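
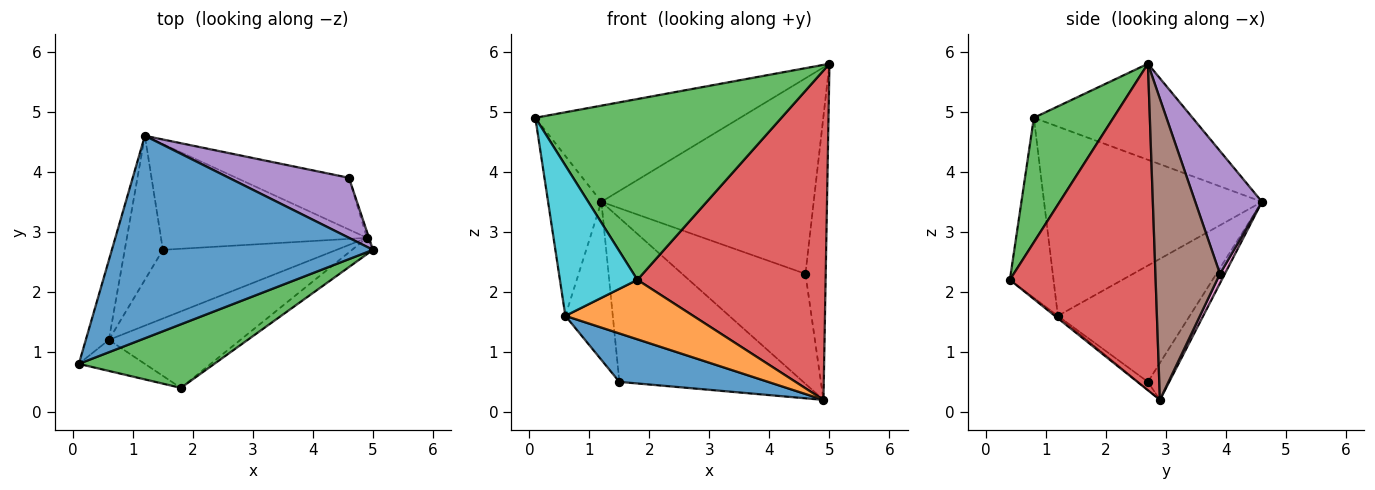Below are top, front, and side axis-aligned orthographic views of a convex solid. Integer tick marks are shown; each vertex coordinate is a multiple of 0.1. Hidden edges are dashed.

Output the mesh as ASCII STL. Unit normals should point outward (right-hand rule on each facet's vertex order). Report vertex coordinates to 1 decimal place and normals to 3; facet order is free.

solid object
 facet normal -0.315 0.407 0.857
  outer loop
   vertex 1.2 4.6 3.5
   vertex 0.1 0.8 4.9
   vertex 5.0 2.7 5.8
  endloop
 endfacet
 facet normal -0.097 0.836 -0.539
  outer loop
   vertex 1.5 2.7 0.5
   vertex 1.2 4.6 3.5
   vertex 4.9 2.9 0.2
  endloop
 endfacet
 facet normal 0.292 -0.902 0.317
  outer loop
   vertex 1.8 0.4 2.2
   vertex 5.0 2.7 5.8
   vertex 0.1 0.8 4.9
  endloop
 endfacet
 facet normal 0.612 -0.790 -0.039
  outer loop
   vertex 1.8 0.4 2.2
   vertex 4.9 2.9 0.2
   vertex 5.0 2.7 5.8
  endloop
 endfacet
 facet normal 0.288 0.916 0.281
  outer loop
   vertex 4.6 3.9 2.3
   vertex 1.2 4.6 3.5
   vertex 5.0 2.7 5.8
  endloop
 endfacet
 facet normal 0.954 0.300 -0.006
  outer loop
   vertex 4.6 3.9 2.3
   vertex 5.0 2.7 5.8
   vertex 4.9 2.9 0.2
  endloop
 endfacet
 facet normal 0.036 0.904 -0.425
  outer loop
   vertex 4.6 3.9 2.3
   vertex 4.9 2.9 0.2
   vertex 1.2 4.6 3.5
  endloop
 endfacet
 facet normal -0.965 0.236 -0.118
  outer loop
   vertex 0.6 1.2 1.6
   vertex 0.1 0.8 4.9
   vertex 1.2 4.6 3.5
  endloop
 endfacet
 facet normal -0.899 0.323 -0.295
  outer loop
   vertex 0.6 1.2 1.6
   vertex 1.2 4.6 3.5
   vertex 1.5 2.7 0.5
  endloop
 endfacet
 facet normal -0.483 -0.857 -0.177
  outer loop
   vertex 0.6 1.2 1.6
   vertex 1.8 0.4 2.2
   vertex 0.1 0.8 4.9
  endloop
 endfacet
 facet normal -0.038 -0.576 -0.817
  outer loop
   vertex 0.6 1.2 1.6
   vertex 1.5 2.7 0.5
   vertex 4.9 2.9 0.2
  endloop
 endfacet
 facet normal -0.014 -0.614 -0.789
  outer loop
   vertex 0.6 1.2 1.6
   vertex 4.9 2.9 0.2
   vertex 1.8 0.4 2.2
  endloop
 endfacet
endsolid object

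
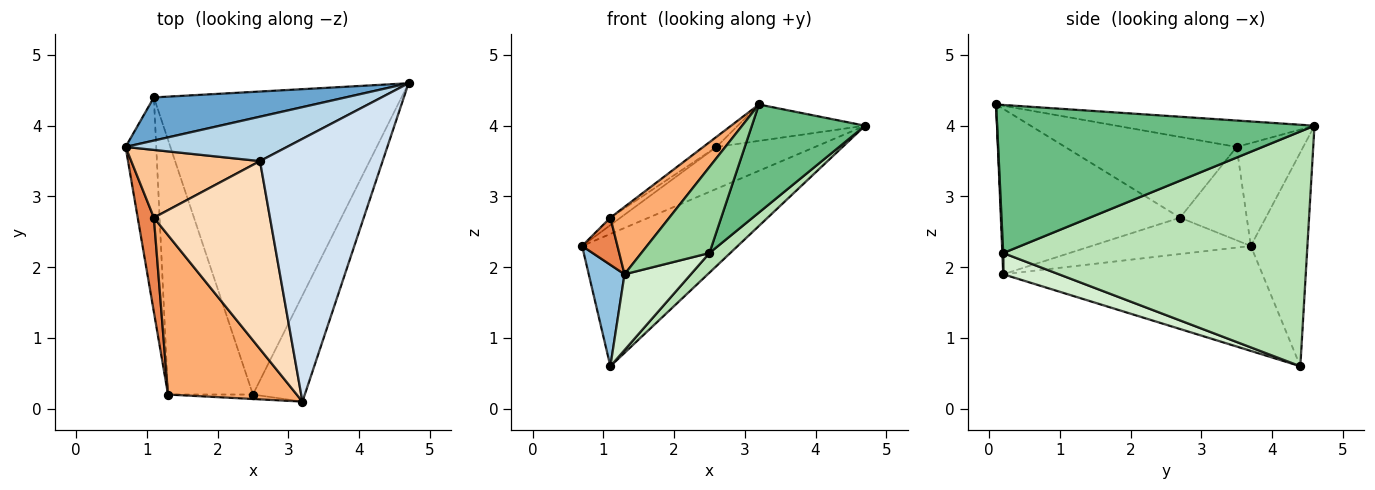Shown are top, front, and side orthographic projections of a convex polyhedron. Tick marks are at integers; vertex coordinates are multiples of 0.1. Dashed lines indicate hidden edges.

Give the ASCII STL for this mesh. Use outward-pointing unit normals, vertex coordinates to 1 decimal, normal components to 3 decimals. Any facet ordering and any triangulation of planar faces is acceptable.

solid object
 facet normal -0.327 0.899 0.293
  outer loop
   vertex 1.1 4.4 0.6
   vertex 0.7 3.7 2.3
   vertex 4.7 4.6 4.0
  endloop
 endfacet
 facet normal -0.952 -0.131 -0.278
  outer loop
   vertex 1.3 0.2 1.9
   vertex 0.7 3.7 2.3
   vertex 1.1 4.4 0.6
  endloop
 endfacet
 facet normal -0.421 0.623 0.660
  outer loop
   vertex 2.6 3.5 3.7
   vertex 4.7 4.6 4.0
   vertex 0.7 3.7 2.3
  endloop
 endfacet
 facet normal -0.209 0.134 0.969
  outer loop
   vertex 2.6 3.5 3.7
   vertex 3.2 0.1 4.3
   vertex 4.7 4.6 4.0
  endloop
 endfacet
 facet normal -0.896 -0.199 0.398
  outer loop
   vertex 1.1 2.7 2.7
   vertex 0.7 3.7 2.3
   vertex 1.3 0.2 1.9
  endloop
 endfacet
 facet normal -0.764 -0.251 0.594
  outer loop
   vertex 1.1 2.7 2.7
   vertex 1.3 0.2 1.9
   vertex 3.2 0.1 4.3
  endloop
 endfacet
 facet normal -0.585 0.089 0.806
  outer loop
   vertex 1.1 2.7 2.7
   vertex 2.6 3.5 3.7
   vertex 0.7 3.7 2.3
  endloop
 endfacet
 facet normal -0.570 0.044 0.820
  outer loop
   vertex 1.1 2.7 2.7
   vertex 3.2 0.1 4.3
   vertex 2.6 3.5 3.7
  endloop
 endfacet
 facet normal 0.894 -0.319 -0.313
  outer loop
   vertex 2.5 0.2 2.2
   vertex 4.7 4.6 4.0
   vertex 3.2 0.1 4.3
  endloop
 endfacet
 facet normal 0.013 -0.999 -0.052
  outer loop
   vertex 2.5 0.2 2.2
   vertex 3.2 0.1 4.3
   vertex 1.3 0.2 1.9
  endloop
 endfacet
 facet normal 0.687 -0.047 -0.725
  outer loop
   vertex 2.5 0.2 2.2
   vertex 1.1 4.4 0.6
   vertex 4.7 4.6 4.0
  endloop
 endfacet
 facet normal 0.233 -0.277 -0.932
  outer loop
   vertex 2.5 0.2 2.2
   vertex 1.3 0.2 1.9
   vertex 1.1 4.4 0.6
  endloop
 endfacet
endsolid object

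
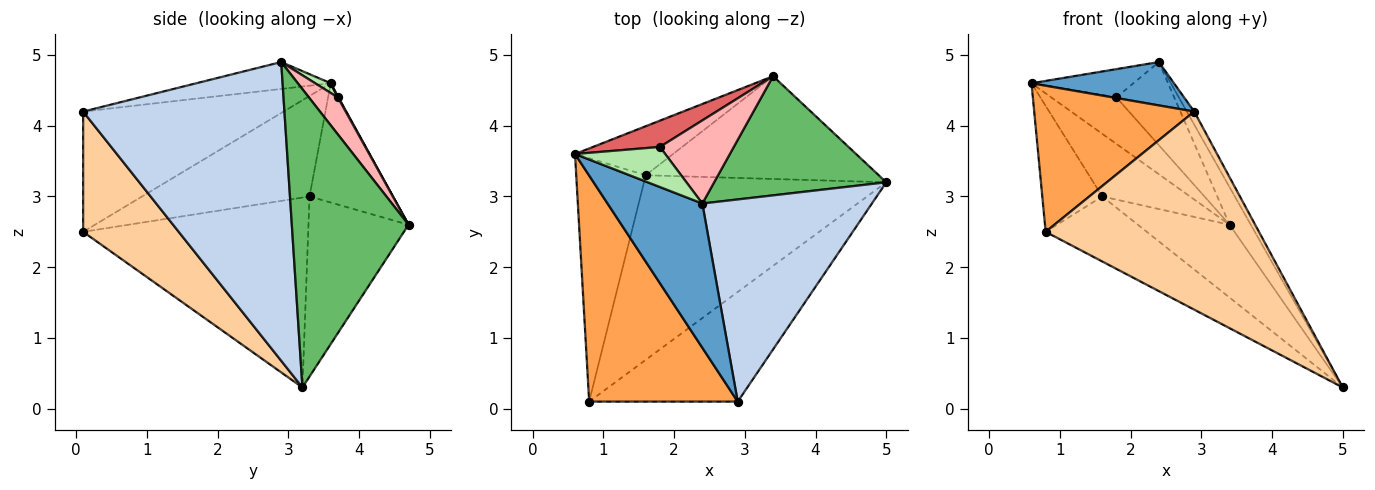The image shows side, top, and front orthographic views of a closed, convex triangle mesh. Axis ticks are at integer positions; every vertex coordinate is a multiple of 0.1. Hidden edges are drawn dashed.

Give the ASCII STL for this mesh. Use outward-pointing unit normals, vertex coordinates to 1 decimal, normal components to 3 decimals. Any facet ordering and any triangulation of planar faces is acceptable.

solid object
 facet normal -0.262 -0.278 0.924
  outer loop
   vertex 2.4 2.9 4.9
   vertex 0.6 3.6 4.6
   vertex 2.9 0.1 4.2
  endloop
 endfacet
 facet normal 0.869 0.032 0.493
  outer loop
   vertex 2.4 2.9 4.9
   vertex 2.9 0.1 4.2
   vertex 5.0 3.2 0.3
  endloop
 endfacet
 facet normal -0.562 -0.449 0.695
  outer loop
   vertex 0.8 0.1 2.5
   vertex 2.9 0.1 4.2
   vertex 0.6 3.6 4.6
  endloop
 endfacet
 facet normal 0.365 -0.815 -0.451
  outer loop
   vertex 0.8 0.1 2.5
   vertex 5.0 3.2 0.3
   vertex 2.9 0.1 4.2
  endloop
 endfacet
 facet normal 0.856 0.156 0.494
  outer loop
   vertex 3.4 4.7 2.6
   vertex 2.4 2.9 4.9
   vertex 5.0 3.2 0.3
  endloop
 endfacet
 facet normal 0.088 0.574 0.814
  outer loop
   vertex 1.8 3.7 4.4
   vertex 0.6 3.6 4.6
   vertex 2.4 2.9 4.9
  endloop
 endfacet
 facet normal 0.009 0.871 0.492
  outer loop
   vertex 1.8 3.7 4.4
   vertex 3.4 4.7 2.6
   vertex 0.6 3.6 4.6
  endloop
 endfacet
 facet normal 0.333 0.667 0.667
  outer loop
   vertex 1.8 3.7 4.4
   vertex 2.4 2.9 4.9
   vertex 3.4 4.7 2.6
  endloop
 endfacet
 facet normal -0.594 0.267 -0.758
  outer loop
   vertex 1.6 3.3 3.0
   vertex 5.0 3.2 0.3
   vertex 0.8 0.1 2.5
  endloop
 endfacet
 facet normal -0.534 0.489 -0.690
  outer loop
   vertex 1.6 3.3 3.0
   vertex 3.4 4.7 2.6
   vertex 5.0 3.2 0.3
  endloop
 endfacet
 facet normal -0.789 0.282 -0.546
  outer loop
   vertex 1.6 3.3 3.0
   vertex 0.8 0.1 2.5
   vertex 0.6 3.6 4.6
  endloop
 endfacet
 facet normal -0.600 0.630 -0.493
  outer loop
   vertex 1.6 3.3 3.0
   vertex 0.6 3.6 4.6
   vertex 3.4 4.7 2.6
  endloop
 endfacet
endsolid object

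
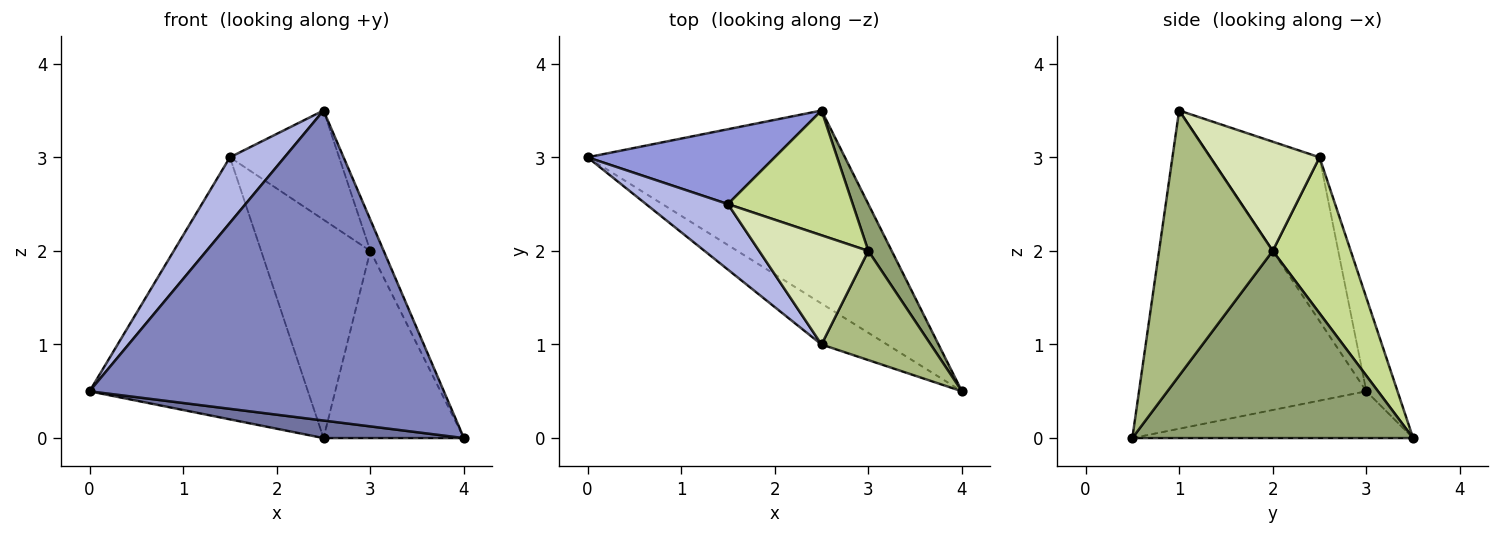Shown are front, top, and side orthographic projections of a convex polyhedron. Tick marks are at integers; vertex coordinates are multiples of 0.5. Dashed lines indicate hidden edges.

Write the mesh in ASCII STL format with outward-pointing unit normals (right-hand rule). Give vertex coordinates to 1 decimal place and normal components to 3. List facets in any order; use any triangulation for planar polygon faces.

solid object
 facet normal -0.178 -0.089 -0.980
  outer loop
   vertex 2.5 3.5 0.0
   vertex 4.0 0.5 0.0
   vertex 0.0 3.0 0.5
  endloop
 endfacet
 facet normal -0.537 -0.837 -0.110
  outer loop
   vertex 2.5 1.0 3.5
   vertex 0.0 3.0 0.5
   vertex 4.0 0.5 0.0
  endloop
 endfacet
 facet normal -0.136 0.953 0.272
  outer loop
   vertex 1.5 2.5 3.0
   vertex 2.5 3.5 0.0
   vertex 0.0 3.0 0.5
  endloop
 endfacet
 facet normal -0.816 -0.408 0.408
  outer loop
   vertex 1.5 2.5 3.0
   vertex 0.0 3.0 0.5
   vertex 2.5 1.0 3.5
  endloop
 endfacet
 facet normal 0.889 0.444 0.111
  outer loop
   vertex 3.0 2.0 2.0
   vertex 4.0 0.5 0.0
   vertex 2.5 3.5 0.0
  endloop
 endfacet
 facet normal 0.919 0.108 0.379
  outer loop
   vertex 3.0 2.0 2.0
   vertex 2.5 1.0 3.5
   vertex 4.0 0.5 0.0
  endloop
 endfacet
 facet normal 0.527 0.738 0.422
  outer loop
   vertex 3.0 2.0 2.0
   vertex 2.5 3.5 0.0
   vertex 1.5 2.5 3.0
  endloop
 endfacet
 facet normal 0.577 0.577 0.577
  outer loop
   vertex 3.0 2.0 2.0
   vertex 1.5 2.5 3.0
   vertex 2.5 1.0 3.5
  endloop
 endfacet
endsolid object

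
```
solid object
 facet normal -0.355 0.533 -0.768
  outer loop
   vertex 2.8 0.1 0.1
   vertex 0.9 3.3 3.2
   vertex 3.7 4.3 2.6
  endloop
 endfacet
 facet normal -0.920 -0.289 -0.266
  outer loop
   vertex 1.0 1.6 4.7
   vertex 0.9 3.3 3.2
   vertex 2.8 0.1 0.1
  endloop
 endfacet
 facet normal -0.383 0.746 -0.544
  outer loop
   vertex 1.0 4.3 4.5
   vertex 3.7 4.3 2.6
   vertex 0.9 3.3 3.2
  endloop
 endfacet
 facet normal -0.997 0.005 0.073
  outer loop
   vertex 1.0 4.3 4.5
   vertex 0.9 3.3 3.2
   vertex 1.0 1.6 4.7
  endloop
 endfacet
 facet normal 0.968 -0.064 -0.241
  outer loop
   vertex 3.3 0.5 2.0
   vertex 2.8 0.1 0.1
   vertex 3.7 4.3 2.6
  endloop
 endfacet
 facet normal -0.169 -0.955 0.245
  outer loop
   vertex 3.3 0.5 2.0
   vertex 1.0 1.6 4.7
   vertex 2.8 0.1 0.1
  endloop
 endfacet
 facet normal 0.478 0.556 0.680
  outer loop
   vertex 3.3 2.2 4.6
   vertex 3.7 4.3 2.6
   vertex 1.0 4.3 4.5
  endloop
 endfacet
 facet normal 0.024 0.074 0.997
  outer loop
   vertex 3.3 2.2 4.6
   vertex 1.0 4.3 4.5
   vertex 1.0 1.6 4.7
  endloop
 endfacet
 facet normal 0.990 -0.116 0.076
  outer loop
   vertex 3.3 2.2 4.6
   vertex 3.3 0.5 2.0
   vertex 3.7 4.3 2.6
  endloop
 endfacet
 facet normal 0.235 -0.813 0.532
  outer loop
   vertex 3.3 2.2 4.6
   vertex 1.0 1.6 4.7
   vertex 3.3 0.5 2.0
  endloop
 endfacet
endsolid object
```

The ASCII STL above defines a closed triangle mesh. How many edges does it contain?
15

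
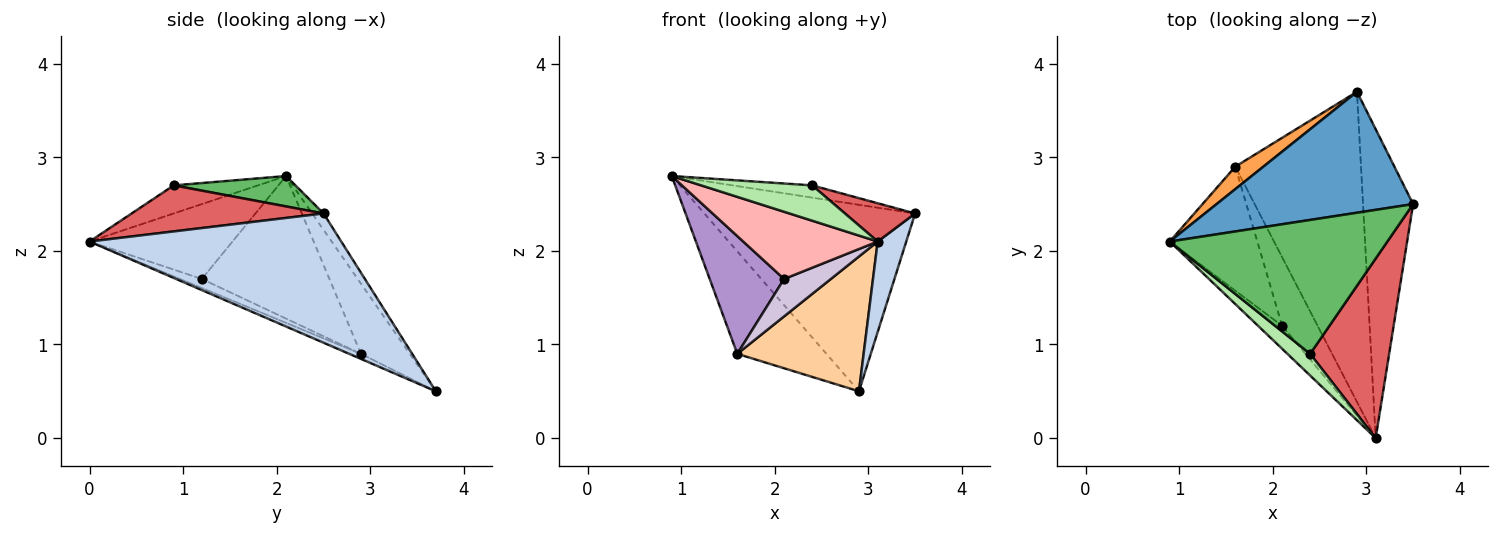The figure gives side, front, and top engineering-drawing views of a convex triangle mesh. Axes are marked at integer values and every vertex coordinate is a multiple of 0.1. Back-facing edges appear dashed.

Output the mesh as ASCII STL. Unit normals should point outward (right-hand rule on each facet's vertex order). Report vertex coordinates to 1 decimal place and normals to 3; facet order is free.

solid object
 facet normal -0.045 0.838 0.544
  outer loop
   vertex 2.9 3.7 0.5
   vertex 0.9 2.1 2.8
   vertex 3.5 2.5 2.4
  endloop
 endfacet
 facet normal 0.927 -0.105 -0.359
  outer loop
   vertex 2.9 3.7 0.5
   vertex 3.5 2.5 2.4
   vertex 3.1 0.0 2.1
  endloop
 endfacet
 facet normal -0.472 0.861 0.189
  outer loop
   vertex 1.6 2.9 0.9
   vertex 0.9 2.1 2.8
   vertex 2.9 3.7 0.5
  endloop
 endfacet
 facet normal -0.037 -0.398 -0.917
  outer loop
   vertex 1.6 2.9 0.9
   vertex 2.9 3.7 0.5
   vertex 3.1 0.0 2.1
  endloop
 endfacet
 facet normal 0.138 0.090 0.986
  outer loop
   vertex 2.4 0.9 2.7
   vertex 3.5 2.5 2.4
   vertex 0.9 2.1 2.8
  endloop
 endfacet
 facet normal -0.543 -0.715 0.440
  outer loop
   vertex 2.4 0.9 2.7
   vertex 0.9 2.1 2.8
   vertex 3.1 0.0 2.1
  endloop
 endfacet
 facet normal 0.495 -0.181 0.850
  outer loop
   vertex 2.4 0.9 2.7
   vertex 3.1 0.0 2.1
   vertex 3.5 2.5 2.4
  endloop
 endfacet
 facet normal -0.709 -0.667 -0.228
  outer loop
   vertex 2.1 1.2 1.7
   vertex 3.1 0.0 2.1
   vertex 0.9 2.1 2.8
  endloop
 endfacet
 facet normal -0.763 -0.445 -0.469
  outer loop
   vertex 2.1 1.2 1.7
   vertex 0.9 2.1 2.8
   vertex 1.6 2.9 0.9
  endloop
 endfacet
 facet normal -0.218 -0.467 -0.857
  outer loop
   vertex 2.1 1.2 1.7
   vertex 1.6 2.9 0.9
   vertex 3.1 0.0 2.1
  endloop
 endfacet
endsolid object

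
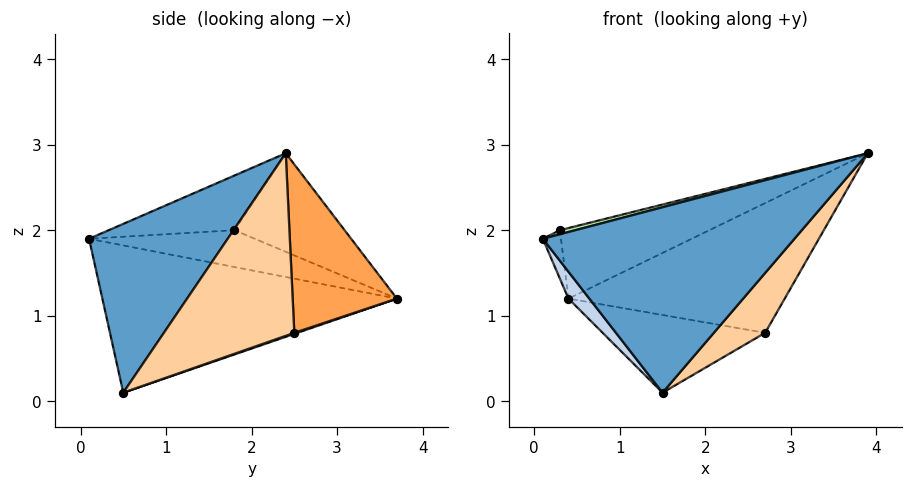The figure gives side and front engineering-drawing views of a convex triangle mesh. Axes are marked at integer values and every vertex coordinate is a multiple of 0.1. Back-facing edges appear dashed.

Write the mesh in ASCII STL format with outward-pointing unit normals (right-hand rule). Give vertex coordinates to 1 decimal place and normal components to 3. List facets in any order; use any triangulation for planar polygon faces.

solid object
 facet normal 0.475 -0.862 0.178
  outer loop
   vertex 1.5 0.5 0.1
   vertex 3.9 2.4 2.9
   vertex 0.1 0.1 1.9
  endloop
 endfacet
 facet normal -0.782 -0.056 -0.621
  outer loop
   vertex 1.5 0.5 0.1
   vertex 0.1 0.1 1.9
   vertex 0.4 3.7 1.2
  endloop
 endfacet
 facet normal 0.425 0.882 -0.201
  outer loop
   vertex 2.7 2.5 0.8
   vertex 0.4 3.7 1.2
   vertex 3.9 2.4 2.9
  endloop
 endfacet
 facet normal 0.816 -0.321 -0.481
  outer loop
   vertex 2.7 2.5 0.8
   vertex 3.9 2.4 2.9
   vertex 1.5 0.5 0.1
  endloop
 endfacet
 facet normal 0.006 0.327 -0.945
  outer loop
   vertex 2.7 2.5 0.8
   vertex 1.5 0.5 0.1
   vertex 0.4 3.7 1.2
  endloop
 endfacet
 facet normal -0.238 -0.029 0.971
  outer loop
   vertex 0.3 1.8 2.0
   vertex 0.1 0.1 1.9
   vertex 3.9 2.4 2.9
  endloop
 endfacet
 facet normal -0.985 0.108 0.133
  outer loop
   vertex 0.3 1.8 2.0
   vertex 0.4 3.7 1.2
   vertex 0.1 0.1 1.9
  endloop
 endfacet
 facet normal -0.284 0.385 0.878
  outer loop
   vertex 0.3 1.8 2.0
   vertex 3.9 2.4 2.9
   vertex 0.4 3.7 1.2
  endloop
 endfacet
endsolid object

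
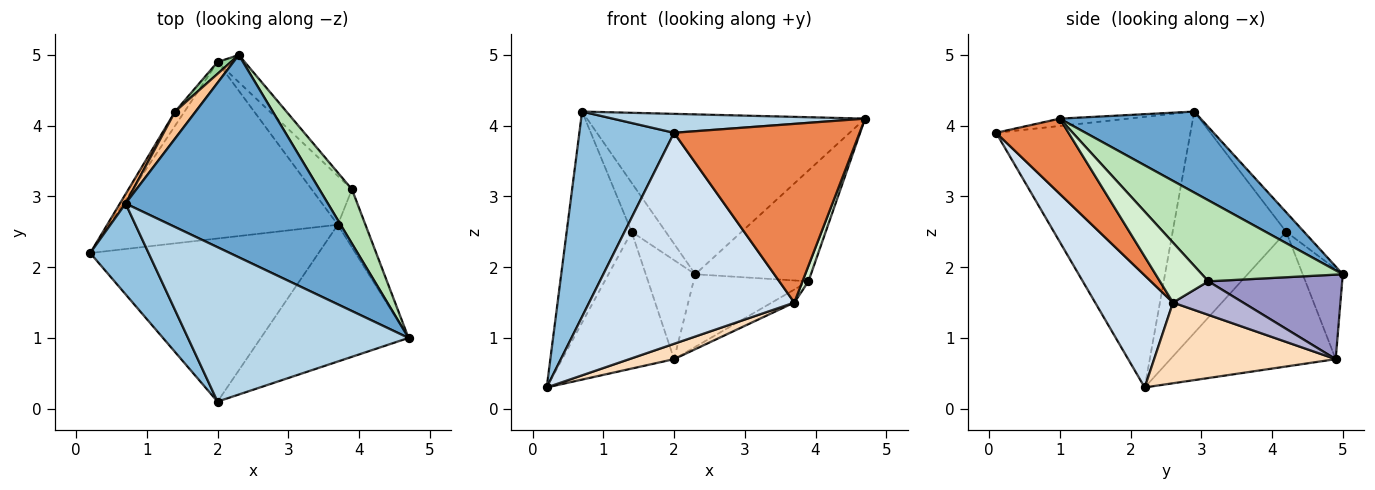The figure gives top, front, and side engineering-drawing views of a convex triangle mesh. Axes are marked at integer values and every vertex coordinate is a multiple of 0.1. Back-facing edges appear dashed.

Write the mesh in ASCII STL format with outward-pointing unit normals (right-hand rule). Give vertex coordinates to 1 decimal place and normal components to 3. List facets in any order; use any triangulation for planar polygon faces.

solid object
 facet normal 0.300 0.592 0.749
  outer loop
   vertex 0.7 2.9 4.2
   vertex 4.7 1.0 4.1
   vertex 2.3 5.0 1.9
  endloop
 endfacet
 facet normal -0.882 -0.430 0.190
  outer loop
   vertex 2.0 0.1 3.9
   vertex 0.7 2.9 4.2
   vertex 0.2 2.2 0.3
  endloop
 endfacet
 facet normal -0.033 -0.122 0.992
  outer loop
   vertex 2.0 0.1 3.9
   vertex 4.7 1.0 4.1
   vertex 0.7 2.9 4.2
  endloop
 endfacet
 facet normal 0.287 -0.758 -0.586
  outer loop
   vertex 3.7 2.6 1.5
   vertex 2.0 0.1 3.9
   vertex 0.2 2.2 0.3
  endloop
 endfacet
 facet normal 0.296 -0.759 -0.581
  outer loop
   vertex 3.7 2.6 1.5
   vertex 4.7 1.0 4.1
   vertex 2.0 0.1 3.9
  endloop
 endfacet
 facet normal -0.868 0.496 0.022
  outer loop
   vertex 1.4 4.2 2.5
   vertex 0.2 2.2 0.3
   vertex 0.7 2.9 4.2
  endloop
 endfacet
 facet normal -0.416 0.797 0.438
  outer loop
   vertex 1.4 4.2 2.5
   vertex 0.7 2.9 4.2
   vertex 2.3 5.0 1.9
  endloop
 endfacet
 facet normal 0.332 -0.082 -0.940
  outer loop
   vertex 2.0 4.9 0.7
   vertex 3.7 2.6 1.5
   vertex 0.2 2.2 0.3
  endloop
 endfacet
 facet normal -0.827 0.560 -0.058
  outer loop
   vertex 2.0 4.9 0.7
   vertex 0.2 2.2 0.3
   vertex 1.4 4.2 2.5
  endloop
 endfacet
 facet normal -0.627 0.774 0.092
  outer loop
   vertex 2.0 4.9 0.7
   vertex 1.4 4.2 2.5
   vertex 2.3 5.0 1.9
  endloop
 endfacet
 facet normal 0.738 0.606 0.297
  outer loop
   vertex 3.9 3.1 1.8
   vertex 2.3 5.0 1.9
   vertex 4.7 1.0 4.1
  endloop
 endfacet
 facet normal 0.903 -0.112 -0.416
  outer loop
   vertex 3.9 3.1 1.8
   vertex 4.7 1.0 4.1
   vertex 3.7 2.6 1.5
  endloop
 endfacet
 facet normal 0.737 0.633 -0.237
  outer loop
   vertex 3.9 3.1 1.8
   vertex 2.0 4.9 0.7
   vertex 2.3 5.0 1.9
  endloop
 endfacet
 facet normal 0.627 0.201 -0.753
  outer loop
   vertex 3.9 3.1 1.8
   vertex 3.7 2.6 1.5
   vertex 2.0 4.9 0.7
  endloop
 endfacet
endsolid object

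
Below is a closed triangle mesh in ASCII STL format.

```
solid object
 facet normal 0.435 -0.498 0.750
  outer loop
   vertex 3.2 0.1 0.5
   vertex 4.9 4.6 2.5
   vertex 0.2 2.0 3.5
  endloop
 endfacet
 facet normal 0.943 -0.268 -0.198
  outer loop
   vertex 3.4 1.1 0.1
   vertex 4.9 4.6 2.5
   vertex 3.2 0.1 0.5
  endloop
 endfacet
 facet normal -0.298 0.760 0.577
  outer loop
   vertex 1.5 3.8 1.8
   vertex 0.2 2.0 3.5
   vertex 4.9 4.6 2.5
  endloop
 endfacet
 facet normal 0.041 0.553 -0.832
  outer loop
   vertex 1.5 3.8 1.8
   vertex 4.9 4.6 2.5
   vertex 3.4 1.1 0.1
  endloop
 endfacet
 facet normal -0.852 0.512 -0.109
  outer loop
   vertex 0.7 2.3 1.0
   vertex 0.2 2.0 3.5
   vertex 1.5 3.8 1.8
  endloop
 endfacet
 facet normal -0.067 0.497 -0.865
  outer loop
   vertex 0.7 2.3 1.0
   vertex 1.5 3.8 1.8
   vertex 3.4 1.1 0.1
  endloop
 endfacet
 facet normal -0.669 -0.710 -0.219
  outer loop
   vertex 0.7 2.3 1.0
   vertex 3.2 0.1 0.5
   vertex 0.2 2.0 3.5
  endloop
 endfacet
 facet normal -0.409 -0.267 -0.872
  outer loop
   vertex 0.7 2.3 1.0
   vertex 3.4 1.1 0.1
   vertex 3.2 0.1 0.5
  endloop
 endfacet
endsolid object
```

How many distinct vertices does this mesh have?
6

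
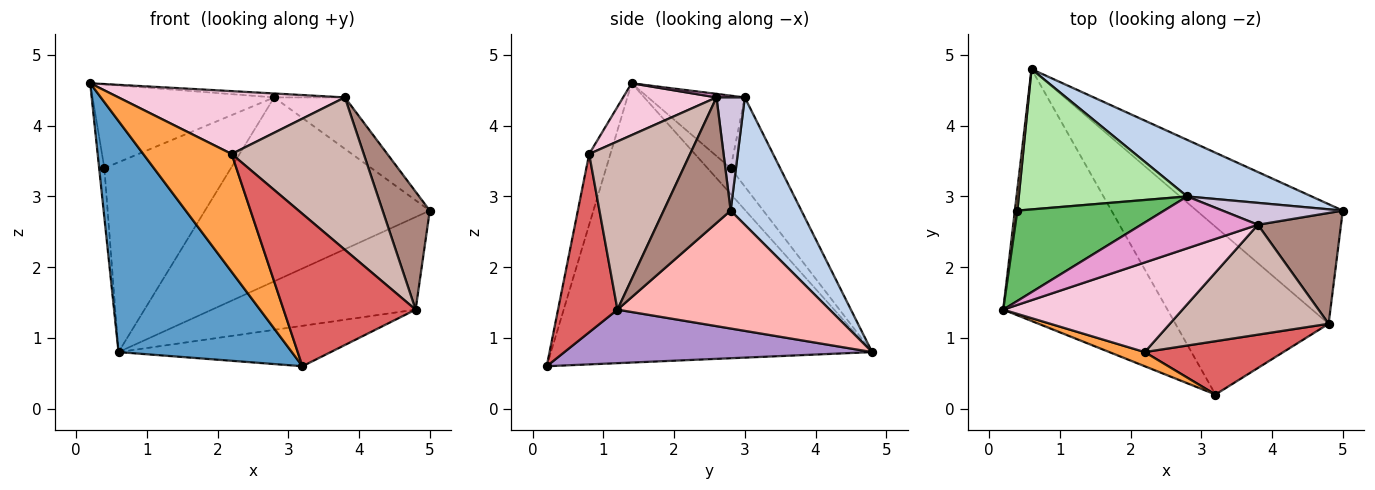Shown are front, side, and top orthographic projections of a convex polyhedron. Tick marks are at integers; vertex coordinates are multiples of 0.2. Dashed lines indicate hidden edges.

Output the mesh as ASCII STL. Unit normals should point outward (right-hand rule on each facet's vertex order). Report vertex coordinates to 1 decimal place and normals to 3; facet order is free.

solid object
 facet normal -0.782 -0.422 -0.460
  outer loop
   vertex 3.2 0.2 0.6
   vertex 0.2 1.4 4.6
   vertex 0.6 4.8 0.8
  endloop
 endfacet
 facet normal 0.288 0.915 0.282
  outer loop
   vertex 2.8 3.0 4.4
   vertex 5.0 2.8 2.8
   vertex 0.6 4.8 0.8
  endloop
 endfacet
 facet normal -0.232 -0.966 0.116
  outer loop
   vertex 2.2 0.8 3.6
   vertex 0.2 1.4 4.6
   vertex 3.2 0.2 0.6
  endloop
 endfacet
 facet normal -0.971 0.219 0.094
  outer loop
   vertex 0.4 2.8 3.4
   vertex 0.6 4.8 0.8
   vertex 0.2 1.4 4.6
  endloop
 endfacet
 facet normal -0.340 0.639 0.689
  outer loop
   vertex 0.4 2.8 3.4
   vertex 0.2 1.4 4.6
   vertex 2.8 3.0 4.4
  endloop
 endfacet
 facet normal -0.300 0.767 0.567
  outer loop
   vertex 0.4 2.8 3.4
   vertex 2.8 3.0 4.4
   vertex 0.6 4.8 0.8
  endloop
 endfacet
 facet normal 0.391 -0.869 0.304
  outer loop
   vertex 4.8 1.2 1.4
   vertex 2.2 0.8 3.6
   vertex 3.2 0.2 0.6
  endloop
 endfacet
 facet normal 0.538 0.516 -0.667
  outer loop
   vertex 4.8 1.2 1.4
   vertex 0.6 4.8 0.8
   vertex 5.0 2.8 2.8
  endloop
 endfacet
 facet normal 0.322 0.222 -0.921
  outer loop
   vertex 4.8 1.2 1.4
   vertex 3.2 0.2 0.6
   vertex 0.6 4.8 0.8
  endloop
 endfacet
 facet normal 0.345 0.864 0.367
  outer loop
   vertex 3.8 2.6 4.4
   vertex 5.0 2.8 2.8
   vertex 2.8 3.0 4.4
  endloop
 endfacet
 facet normal 0.719 -0.506 0.476
  outer loop
   vertex 3.8 2.6 4.4
   vertex 4.8 1.2 1.4
   vertex 5.0 2.8 2.8
  endloop
 endfacet
 facet normal 0.527 -0.689 0.497
  outer loop
   vertex 3.8 2.6 4.4
   vertex 2.2 0.8 3.6
   vertex 4.8 1.2 1.4
  endloop
 endfacet
 facet normal 0.030 0.076 0.997
  outer loop
   vertex 3.8 2.6 4.4
   vertex 2.8 3.0 4.4
   vertex 0.2 1.4 4.6
  endloop
 endfacet
 facet normal 0.231 -0.559 0.797
  outer loop
   vertex 3.8 2.6 4.4
   vertex 0.2 1.4 4.6
   vertex 2.2 0.8 3.6
  endloop
 endfacet
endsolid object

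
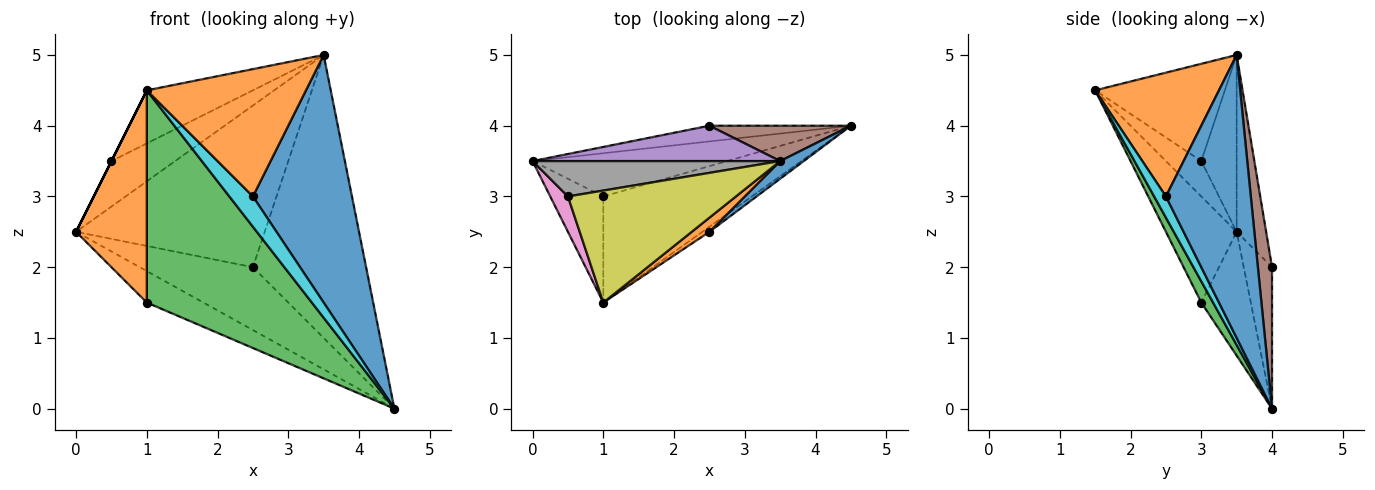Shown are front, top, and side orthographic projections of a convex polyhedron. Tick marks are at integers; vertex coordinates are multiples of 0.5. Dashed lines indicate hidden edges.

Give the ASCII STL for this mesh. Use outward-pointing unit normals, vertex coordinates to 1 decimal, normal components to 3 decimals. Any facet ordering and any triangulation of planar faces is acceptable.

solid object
 facet normal -0.458 0.523 -0.719
  outer loop
   vertex 1.0 3.0 1.5
   vertex 0.0 3.5 2.5
   vertex 4.5 4.0 0.0
  endloop
 endfacet
 facet normal -0.667 -0.667 -0.333
  outer loop
   vertex 1.0 3.0 1.5
   vertex 1.0 1.5 4.5
   vertex 0.0 3.5 2.5
  endloop
 endfacet
 facet normal 0.064 -0.893 -0.446
  outer loop
   vertex 1.0 3.0 1.5
   vertex 4.5 4.0 0.0
   vertex 1.0 1.5 4.5
  endloop
 endfacet
 facet normal -0.236 0.943 -0.236
  outer loop
   vertex 2.5 4.0 2.0
   vertex 4.5 4.0 0.0
   vertex 0.0 3.5 2.5
  endloop
 endfacet
 facet normal -0.151 0.966 0.211
  outer loop
   vertex 2.5 4.0 2.0
   vertex 0.0 3.5 2.5
   vertex 3.5 3.5 5.0
  endloop
 endfacet
 facet normal 0.123 0.985 0.123
  outer loop
   vertex 2.5 4.0 2.0
   vertex 3.5 3.5 5.0
   vertex 4.5 4.0 0.0
  endloop
 endfacet
 facet normal -0.894 0.000 0.447
  outer loop
   vertex 0.5 3.0 3.5
   vertex 0.0 3.5 2.5
   vertex 1.0 1.5 4.5
  endloop
 endfacet
 facet normal -0.402 0.723 0.562
  outer loop
   vertex 0.5 3.0 3.5
   vertex 3.5 3.5 5.0
   vertex 0.0 3.5 2.5
  endloop
 endfacet
 facet normal -0.464 0.379 0.801
  outer loop
   vertex 0.5 3.0 3.5
   vertex 1.0 1.5 4.5
   vertex 3.5 3.5 5.0
  endloop
 endfacet
 facet normal 0.442 -0.885 -0.147
  outer loop
   vertex 2.5 2.5 3.0
   vertex 1.0 1.5 4.5
   vertex 4.5 4.0 0.0
  endloop
 endfacet
 facet normal 0.650 -0.758 0.054
  outer loop
   vertex 2.5 2.5 3.0
   vertex 4.5 4.0 0.0
   vertex 3.5 3.5 5.0
  endloop
 endfacet
 facet normal 0.612 -0.786 0.087
  outer loop
   vertex 2.5 2.5 3.0
   vertex 3.5 3.5 5.0
   vertex 1.0 1.5 4.5
  endloop
 endfacet
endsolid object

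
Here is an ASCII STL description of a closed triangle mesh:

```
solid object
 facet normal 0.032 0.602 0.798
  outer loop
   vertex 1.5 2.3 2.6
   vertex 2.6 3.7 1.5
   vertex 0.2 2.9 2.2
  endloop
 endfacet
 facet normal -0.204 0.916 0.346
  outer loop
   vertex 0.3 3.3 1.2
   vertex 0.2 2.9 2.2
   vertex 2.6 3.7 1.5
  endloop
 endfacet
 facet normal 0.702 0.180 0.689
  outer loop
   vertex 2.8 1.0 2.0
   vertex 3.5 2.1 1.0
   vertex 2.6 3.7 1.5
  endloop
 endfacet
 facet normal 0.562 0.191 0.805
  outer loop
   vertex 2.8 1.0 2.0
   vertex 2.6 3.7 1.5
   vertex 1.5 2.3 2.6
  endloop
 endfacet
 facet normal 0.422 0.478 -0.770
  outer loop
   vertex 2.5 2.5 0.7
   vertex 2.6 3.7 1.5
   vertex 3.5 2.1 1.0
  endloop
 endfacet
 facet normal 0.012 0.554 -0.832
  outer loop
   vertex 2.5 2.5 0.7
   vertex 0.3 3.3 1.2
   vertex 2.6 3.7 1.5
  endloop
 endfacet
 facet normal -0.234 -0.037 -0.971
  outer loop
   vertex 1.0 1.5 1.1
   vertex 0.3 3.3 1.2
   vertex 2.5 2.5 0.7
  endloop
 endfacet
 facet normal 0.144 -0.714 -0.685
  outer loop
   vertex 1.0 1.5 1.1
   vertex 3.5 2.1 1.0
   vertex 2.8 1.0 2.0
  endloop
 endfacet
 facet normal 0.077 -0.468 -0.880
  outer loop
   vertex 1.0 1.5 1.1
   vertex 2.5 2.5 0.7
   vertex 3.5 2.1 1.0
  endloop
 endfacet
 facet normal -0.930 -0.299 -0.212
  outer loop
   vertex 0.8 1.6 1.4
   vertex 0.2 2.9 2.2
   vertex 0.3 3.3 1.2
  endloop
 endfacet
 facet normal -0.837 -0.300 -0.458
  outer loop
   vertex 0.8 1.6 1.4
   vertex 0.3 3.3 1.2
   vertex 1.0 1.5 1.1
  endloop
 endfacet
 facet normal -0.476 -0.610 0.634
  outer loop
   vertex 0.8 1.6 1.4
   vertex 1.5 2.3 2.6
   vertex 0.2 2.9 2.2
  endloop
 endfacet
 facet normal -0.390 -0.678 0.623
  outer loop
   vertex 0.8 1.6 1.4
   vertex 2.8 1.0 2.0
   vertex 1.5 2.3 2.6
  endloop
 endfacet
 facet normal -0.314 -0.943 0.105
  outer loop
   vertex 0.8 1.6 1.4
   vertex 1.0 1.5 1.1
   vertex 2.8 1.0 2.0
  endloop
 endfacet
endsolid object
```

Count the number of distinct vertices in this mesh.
9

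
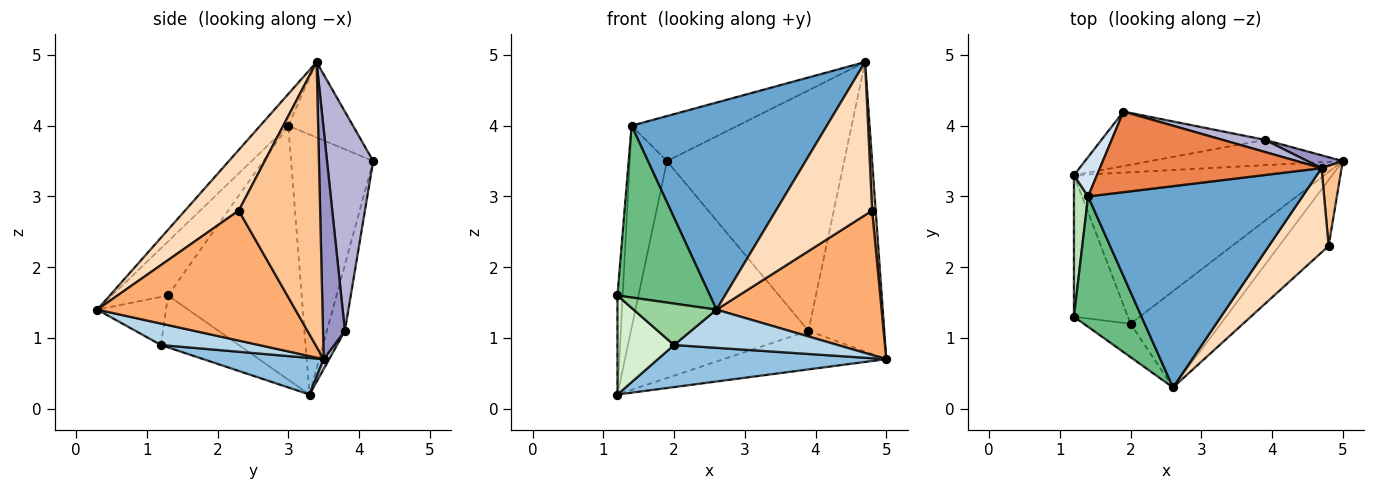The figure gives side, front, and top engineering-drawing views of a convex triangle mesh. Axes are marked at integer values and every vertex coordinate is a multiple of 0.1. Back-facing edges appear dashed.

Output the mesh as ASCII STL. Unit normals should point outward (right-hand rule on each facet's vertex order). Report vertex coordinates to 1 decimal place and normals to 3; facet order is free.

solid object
 facet normal -0.103 -0.713 0.693
  outer loop
   vertex 1.4 3.0 4.0
   vertex 2.6 0.3 1.4
   vertex 4.7 3.4 4.9
  endloop
 endfacet
 facet normal 0.139 -0.265 -0.954
  outer loop
   vertex 2.0 1.2 0.9
   vertex 1.2 3.3 0.2
   vertex 5.0 3.5 0.7
  endloop
 endfacet
 facet normal 0.216 -0.360 -0.908
  outer loop
   vertex 2.0 1.2 0.9
   vertex 5.0 3.5 0.7
   vertex 2.6 0.3 1.4
  endloop
 endfacet
 facet normal -0.908 0.412 0.080
  outer loop
   vertex 1.9 4.2 3.5
   vertex 1.2 3.3 0.2
   vertex 1.4 3.0 4.0
  endloop
 endfacet
 facet normal -0.285 0.467 0.837
  outer loop
   vertex 1.9 4.2 3.5
   vertex 1.4 3.0 4.0
   vertex 4.7 3.4 4.9
  endloop
 endfacet
 facet normal 0.737 -0.614 -0.281
  outer loop
   vertex 4.8 2.3 2.8
   vertex 2.6 0.3 1.4
   vertex 5.0 3.5 0.7
  endloop
 endfacet
 facet normal 0.997 -0.043 0.070
  outer loop
   vertex 4.8 2.3 2.8
   vertex 5.0 3.5 0.7
   vertex 4.7 3.4 4.9
  endloop
 endfacet
 facet normal 0.440 -0.787 0.433
  outer loop
   vertex 4.8 2.3 2.8
   vertex 4.7 3.4 4.9
   vertex 2.6 0.3 1.4
  endloop
 endfacet
 facet normal -0.435 -0.717 0.544
  outer loop
   vertex 1.2 1.3 1.6
   vertex 2.6 0.3 1.4
   vertex 1.4 3.0 4.0
  endloop
 endfacet
 facet normal -0.543 -0.654 -0.527
  outer loop
   vertex 1.2 1.3 1.6
   vertex 2.0 1.2 0.9
   vertex 2.6 0.3 1.4
  endloop
 endfacet
 facet normal -0.998 0.039 0.056
  outer loop
   vertex 1.2 1.3 1.6
   vertex 1.4 3.0 4.0
   vertex 1.2 3.3 0.2
  endloop
 endfacet
 facet normal -0.619 -0.450 -0.643
  outer loop
   vertex 1.2 1.3 1.6
   vertex 1.2 3.3 0.2
   vertex 2.0 1.2 0.9
  endloop
 endfacet
 facet normal 0.277 0.960 0.043
  outer loop
   vertex 3.9 3.8 1.1
   vertex 4.7 3.4 4.9
   vertex 5.0 3.5 0.7
  endloop
 endfacet
 facet normal 0.252 0.967 0.049
  outer loop
   vertex 3.9 3.8 1.1
   vertex 1.9 4.2 3.5
   vertex 4.7 3.4 4.9
  endloop
 endfacet
 facet normal 0.028 0.835 -0.549
  outer loop
   vertex 3.9 3.8 1.1
   vertex 5.0 3.5 0.7
   vertex 1.2 3.3 0.2
  endloop
 endfacet
 facet normal -0.098 0.965 -0.242
  outer loop
   vertex 3.9 3.8 1.1
   vertex 1.2 3.3 0.2
   vertex 1.9 4.2 3.5
  endloop
 endfacet
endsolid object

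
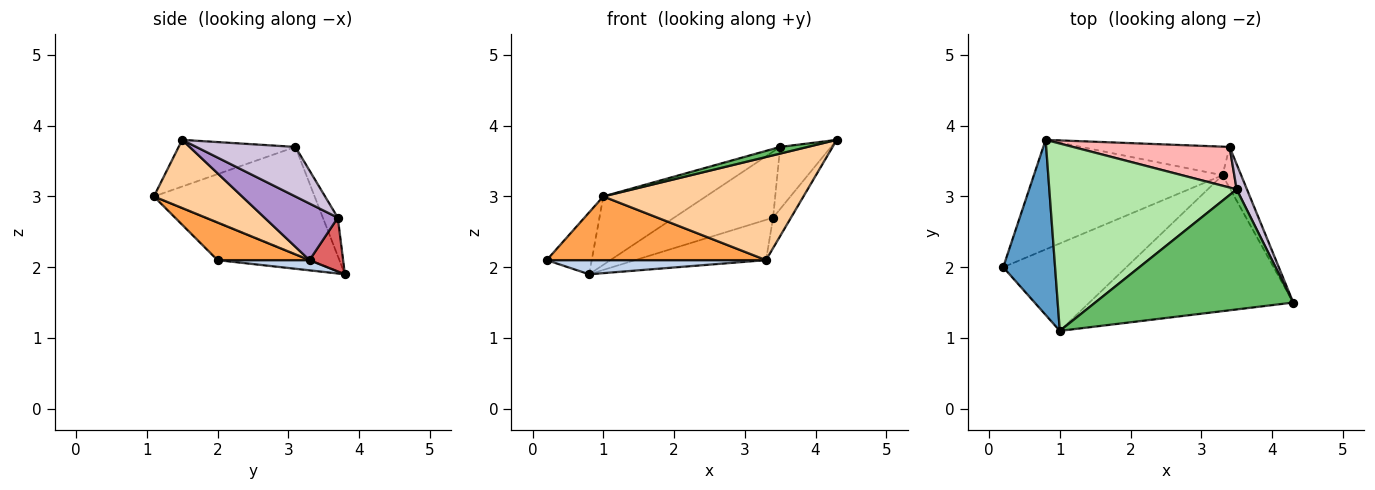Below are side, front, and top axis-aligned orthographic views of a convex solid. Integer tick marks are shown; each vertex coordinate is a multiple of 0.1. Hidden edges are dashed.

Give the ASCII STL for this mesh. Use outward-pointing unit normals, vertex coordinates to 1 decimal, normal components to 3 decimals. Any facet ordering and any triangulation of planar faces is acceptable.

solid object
 facet normal -0.566 0.275 0.778
  outer loop
   vertex 1.0 1.1 3.0
   vertex 0.8 3.8 1.9
   vertex 0.2 2.0 2.1
  endloop
 endfacet
 facet normal 0.054 -0.128 -0.990
  outer loop
   vertex 3.3 3.3 2.1
   vertex 0.2 2.0 2.1
   vertex 0.8 3.8 1.9
  endloop
 endfacet
 facet normal 0.240 -0.572 -0.785
  outer loop
   vertex 3.3 3.3 2.1
   vertex 1.0 1.1 3.0
   vertex 0.2 2.0 2.1
  endloop
 endfacet
 facet normal 0.257 -0.584 -0.770
  outer loop
   vertex 3.3 3.3 2.1
   vertex 4.3 1.5 3.8
   vertex 1.0 1.1 3.0
  endloop
 endfacet
 facet normal -0.229 -0.054 0.972
  outer loop
   vertex 3.5 3.1 3.7
   vertex 1.0 1.1 3.0
   vertex 4.3 1.5 3.8
  endloop
 endfacet
 facet normal -0.473 0.302 0.827
  outer loop
   vertex 3.5 3.1 3.7
   vertex 0.8 3.8 1.9
   vertex 1.0 1.1 3.0
  endloop
 endfacet
 facet normal 0.205 0.798 -0.566
  outer loop
   vertex 3.4 3.7 2.7
   vertex 3.3 3.3 2.1
   vertex 0.8 3.8 1.9
  endloop
 endfacet
 facet normal -0.127 0.845 0.520
  outer loop
   vertex 3.4 3.7 2.7
   vertex 0.8 3.8 1.9
   vertex 3.5 3.1 3.7
  endloop
 endfacet
 facet normal 0.925 0.226 -0.305
  outer loop
   vertex 3.4 3.7 2.7
   vertex 4.3 1.5 3.8
   vertex 3.3 3.3 2.1
  endloop
 endfacet
 facet normal 0.875 0.449 0.182
  outer loop
   vertex 3.4 3.7 2.7
   vertex 3.5 3.1 3.7
   vertex 4.3 1.5 3.8
  endloop
 endfacet
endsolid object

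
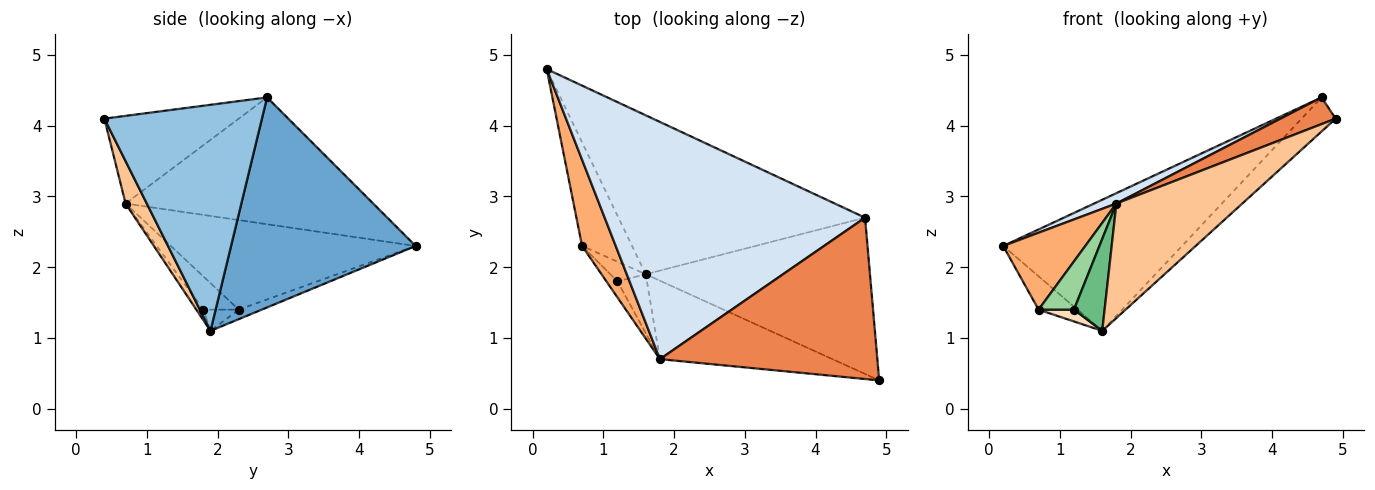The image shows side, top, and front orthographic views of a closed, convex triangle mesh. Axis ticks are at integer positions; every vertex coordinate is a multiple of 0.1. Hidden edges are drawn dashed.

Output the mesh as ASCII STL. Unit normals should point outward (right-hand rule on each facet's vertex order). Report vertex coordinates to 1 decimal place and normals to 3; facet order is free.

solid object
 facet normal 0.549 0.532 -0.645
  outer loop
   vertex 1.6 1.9 1.1
   vertex 0.2 4.8 2.3
   vertex 4.7 2.7 4.4
  endloop
 endfacet
 facet normal 0.702 0.152 -0.696
  outer loop
   vertex 1.6 1.9 1.1
   vertex 4.7 2.7 4.4
   vertex 4.9 0.4 4.1
  endloop
 endfacet
 facet normal -0.178 0.302 -0.937
  outer loop
   vertex 0.7 2.3 1.4
   vertex 0.2 4.8 2.3
   vertex 1.6 1.9 1.1
  endloop
 endfacet
 facet normal -0.438 -0.039 0.898
  outer loop
   vertex 1.8 0.7 2.9
   vertex 4.7 2.7 4.4
   vertex 0.2 4.8 2.3
  endloop
 endfacet
 facet normal -0.370 -0.152 0.917
  outer loop
   vertex 1.8 0.7 2.9
   vertex 4.9 0.4 4.1
   vertex 4.7 2.7 4.4
  endloop
 endfacet
 facet normal -0.893 -0.299 0.336
  outer loop
   vertex 1.8 0.7 2.9
   vertex 0.2 4.8 2.3
   vertex 0.7 2.3 1.4
  endloop
 endfacet
 facet normal 0.138 -0.817 -0.560
  outer loop
   vertex 1.8 0.7 2.9
   vertex 1.6 1.9 1.1
   vertex 4.9 0.4 4.1
  endloop
 endfacet
 facet normal -0.457 -0.457 -0.762
  outer loop
   vertex 1.2 1.8 1.4
   vertex 0.7 2.3 1.4
   vertex 1.6 1.9 1.1
  endloop
 endfacet
 facet normal -0.191 -0.826 -0.530
  outer loop
   vertex 1.2 1.8 1.4
   vertex 1.6 1.9 1.1
   vertex 1.8 0.7 2.9
  endloop
 endfacet
 facet normal -0.688 -0.688 -0.229
  outer loop
   vertex 1.2 1.8 1.4
   vertex 1.8 0.7 2.9
   vertex 0.7 2.3 1.4
  endloop
 endfacet
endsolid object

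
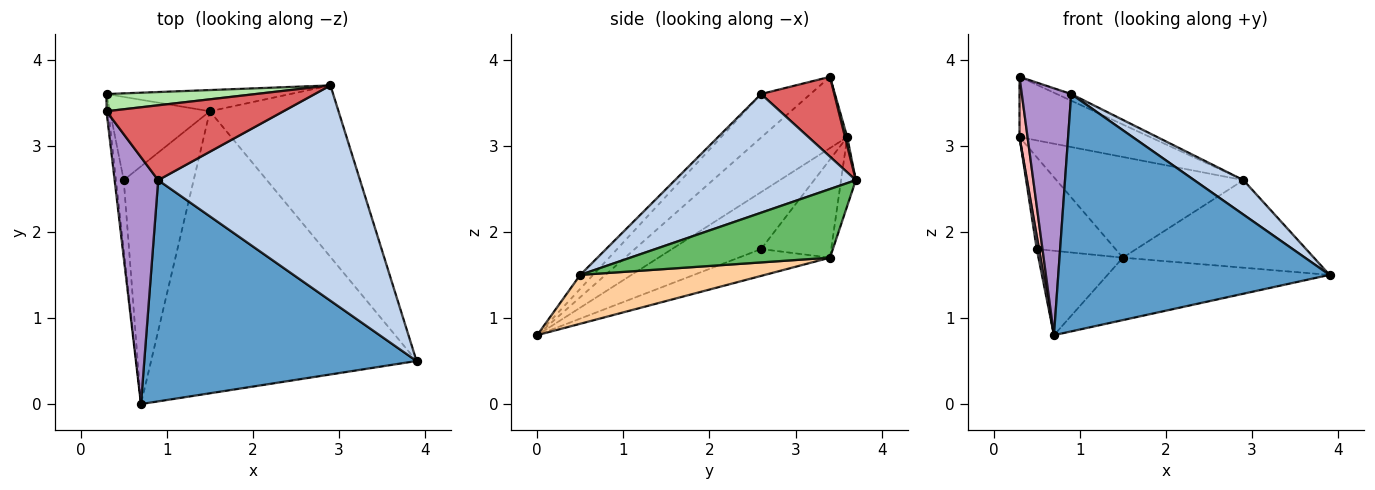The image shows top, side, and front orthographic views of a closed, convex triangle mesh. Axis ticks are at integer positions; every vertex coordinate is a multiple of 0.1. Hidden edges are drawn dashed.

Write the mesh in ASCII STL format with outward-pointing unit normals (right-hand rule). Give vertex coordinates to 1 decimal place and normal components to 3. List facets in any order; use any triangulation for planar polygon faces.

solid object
 facet normal -0.035 -0.731 0.681
  outer loop
   vertex 0.9 2.6 3.6
   vertex 0.7 0.0 0.8
   vertex 3.9 0.5 1.5
  endloop
 endfacet
 facet normal 0.502 -0.137 0.854
  outer loop
   vertex 0.9 2.6 3.6
   vertex 3.9 0.5 1.5
   vertex 2.9 3.7 2.6
  endloop
 endfacet
 facet normal -0.077 0.976 -0.205
  outer loop
   vertex 1.5 3.4 1.7
   vertex 0.3 3.6 3.1
   vertex 2.9 3.7 2.6
  endloop
 endfacet
 facet normal 0.177 0.213 -0.961
  outer loop
   vertex 1.5 3.4 1.7
   vertex 3.9 0.5 1.5
   vertex 0.7 0.0 0.8
  endloop
 endfacet
 facet normal 0.429 0.411 -0.804
  outer loop
   vertex 1.5 3.4 1.7
   vertex 2.9 3.7 2.6
   vertex 3.9 0.5 1.5
  endloop
 endfacet
 facet normal 0.016 0.961 0.275
  outer loop
   vertex 0.3 3.4 3.8
   vertex 2.9 3.7 2.6
   vertex 0.3 3.6 3.1
  endloop
 endfacet
 facet normal 0.410 0.080 0.909
  outer loop
   vertex 0.3 3.4 3.8
   vertex 0.9 2.6 3.6
   vertex 2.9 3.7 2.6
  endloop
 endfacet
 facet normal -0.995 -0.094 -0.027
  outer loop
   vertex 0.3 3.4 3.8
   vertex 0.3 3.6 3.1
   vertex 0.7 0.0 0.8
  endloop
 endfacet
 facet normal -0.577 -0.577 0.577
  outer loop
   vertex 0.3 3.4 3.8
   vertex 0.7 0.0 0.8
   vertex 0.9 2.6 3.6
  endloop
 endfacet
 facet normal -0.991 -0.025 -0.133
  outer loop
   vertex 0.5 2.6 1.8
   vertex 0.7 0.0 0.8
   vertex 0.3 3.6 3.1
  endloop
 endfacet
 facet normal -0.551 0.618 -0.560
  outer loop
   vertex 0.5 2.6 1.8
   vertex 0.3 3.6 3.1
   vertex 1.5 3.4 1.7
  endloop
 endfacet
 facet normal -0.340 0.315 -0.886
  outer loop
   vertex 0.5 2.6 1.8
   vertex 1.5 3.4 1.7
   vertex 0.7 0.0 0.8
  endloop
 endfacet
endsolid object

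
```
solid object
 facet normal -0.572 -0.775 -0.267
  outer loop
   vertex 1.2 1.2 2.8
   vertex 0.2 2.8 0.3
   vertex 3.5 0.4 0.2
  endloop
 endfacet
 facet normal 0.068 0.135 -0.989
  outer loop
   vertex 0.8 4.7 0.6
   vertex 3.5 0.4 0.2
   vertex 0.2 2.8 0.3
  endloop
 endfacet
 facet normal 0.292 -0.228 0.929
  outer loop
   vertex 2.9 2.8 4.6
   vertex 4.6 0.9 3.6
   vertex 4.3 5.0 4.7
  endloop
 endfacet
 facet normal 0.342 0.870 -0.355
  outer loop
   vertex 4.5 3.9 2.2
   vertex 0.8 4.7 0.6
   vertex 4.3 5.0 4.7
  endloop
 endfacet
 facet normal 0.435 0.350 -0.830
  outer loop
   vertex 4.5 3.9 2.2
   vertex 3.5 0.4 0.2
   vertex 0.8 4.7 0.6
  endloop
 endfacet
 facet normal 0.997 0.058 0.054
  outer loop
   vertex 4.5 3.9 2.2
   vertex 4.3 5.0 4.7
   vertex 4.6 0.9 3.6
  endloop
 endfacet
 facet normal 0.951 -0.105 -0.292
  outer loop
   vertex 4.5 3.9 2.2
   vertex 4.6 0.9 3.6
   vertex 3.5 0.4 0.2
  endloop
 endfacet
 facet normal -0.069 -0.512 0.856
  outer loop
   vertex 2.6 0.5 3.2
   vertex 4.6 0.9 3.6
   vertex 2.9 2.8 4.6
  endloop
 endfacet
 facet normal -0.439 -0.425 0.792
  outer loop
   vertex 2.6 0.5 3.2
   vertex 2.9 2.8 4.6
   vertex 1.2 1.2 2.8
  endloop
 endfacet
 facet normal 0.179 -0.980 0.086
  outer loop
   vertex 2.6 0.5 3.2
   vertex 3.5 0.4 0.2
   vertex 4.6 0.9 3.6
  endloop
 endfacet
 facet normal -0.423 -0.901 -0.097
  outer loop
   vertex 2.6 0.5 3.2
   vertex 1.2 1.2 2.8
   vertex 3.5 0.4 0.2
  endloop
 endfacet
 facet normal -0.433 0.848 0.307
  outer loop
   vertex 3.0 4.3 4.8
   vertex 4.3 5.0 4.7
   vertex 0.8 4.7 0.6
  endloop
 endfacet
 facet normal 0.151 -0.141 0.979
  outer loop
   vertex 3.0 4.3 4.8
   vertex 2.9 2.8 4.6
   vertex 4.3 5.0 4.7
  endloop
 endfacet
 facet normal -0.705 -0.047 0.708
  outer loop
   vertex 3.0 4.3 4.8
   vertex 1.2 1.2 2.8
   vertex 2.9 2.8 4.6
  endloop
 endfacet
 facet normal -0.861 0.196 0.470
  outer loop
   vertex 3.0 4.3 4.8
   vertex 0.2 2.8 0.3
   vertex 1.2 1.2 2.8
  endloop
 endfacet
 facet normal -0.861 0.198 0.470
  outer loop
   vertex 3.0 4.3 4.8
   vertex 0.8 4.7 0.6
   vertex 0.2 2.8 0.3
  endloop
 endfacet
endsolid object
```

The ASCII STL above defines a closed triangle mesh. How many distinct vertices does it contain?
10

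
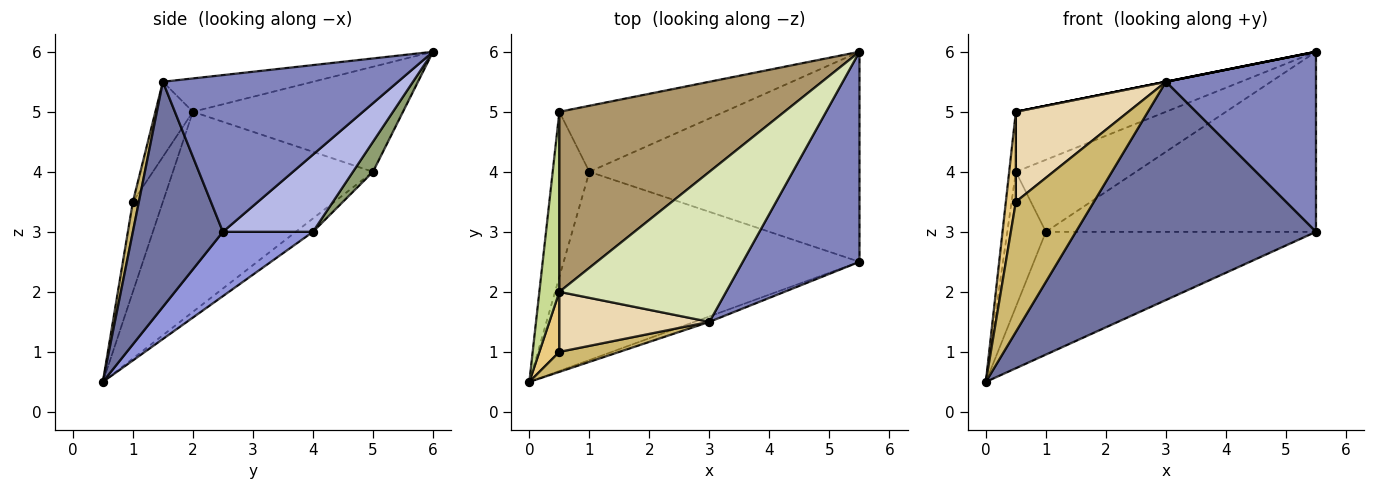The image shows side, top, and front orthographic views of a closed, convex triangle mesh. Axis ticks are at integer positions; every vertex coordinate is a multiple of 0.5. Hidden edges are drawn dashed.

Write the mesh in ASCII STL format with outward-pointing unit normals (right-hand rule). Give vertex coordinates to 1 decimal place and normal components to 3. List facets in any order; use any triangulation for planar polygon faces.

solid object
 facet normal 0.351 -0.936 -0.023
  outer loop
   vertex 3.0 1.5 5.5
   vertex 0.0 0.5 0.5
   vertex 5.5 2.5 3.0
  endloop
 endfacet
 facet normal 0.714 -0.456 0.532
  outer loop
   vertex 3.0 1.5 5.5
   vertex 5.5 2.5 3.0
   vertex 5.5 6.0 6.0
  endloop
 endfacet
 facet normal 0.179 0.537 -0.824
  outer loop
   vertex 1.0 4.0 3.0
   vertex 5.5 2.5 3.0
   vertex 0.0 0.5 0.5
  endloop
 endfacet
 facet normal 0.212 0.636 -0.742
  outer loop
   vertex 1.0 4.0 3.0
   vertex 5.5 6.0 6.0
   vertex 5.5 2.5 3.0
  endloop
 endfacet
 facet normal 0.122 0.732 -0.671
  outer loop
   vertex 0.5 5.0 4.0
   vertex 5.5 6.0 6.0
   vertex 1.0 4.0 3.0
  endloop
 endfacet
 facet normal -0.271 0.610 -0.745
  outer loop
   vertex 0.5 5.0 4.0
   vertex 1.0 4.0 3.0
   vertex 0.0 0.5 0.5
  endloop
 endfacet
 facet normal -0.994 0.033 0.099
  outer loop
   vertex 0.5 2.0 5.0
   vertex 0.5 5.0 4.0
   vertex 0.0 0.5 0.5
  endloop
 endfacet
 facet normal -0.196 0.000 0.981
  outer loop
   vertex 0.5 2.0 5.0
   vertex 3.0 1.5 5.5
   vertex 5.5 6.0 6.0
  endloop
 endfacet
 facet normal -0.405 0.289 0.867
  outer loop
   vertex 0.5 2.0 5.0
   vertex 5.5 6.0 6.0
   vertex 0.5 5.0 4.0
  endloop
 endfacet
 facet normal 0.076 -0.986 0.152
  outer loop
   vertex 0.5 1.0 3.5
   vertex 0.0 0.5 0.5
   vertex 3.0 1.5 5.5
  endloop
 endfacet
 facet normal -0.928 -0.309 0.206
  outer loop
   vertex 0.5 1.0 3.5
   vertex 0.5 2.0 5.0
   vertex 0.0 0.5 0.5
  endloop
 endfacet
 facet normal -0.267 -0.802 0.535
  outer loop
   vertex 0.5 1.0 3.5
   vertex 3.0 1.5 5.5
   vertex 0.5 2.0 5.0
  endloop
 endfacet
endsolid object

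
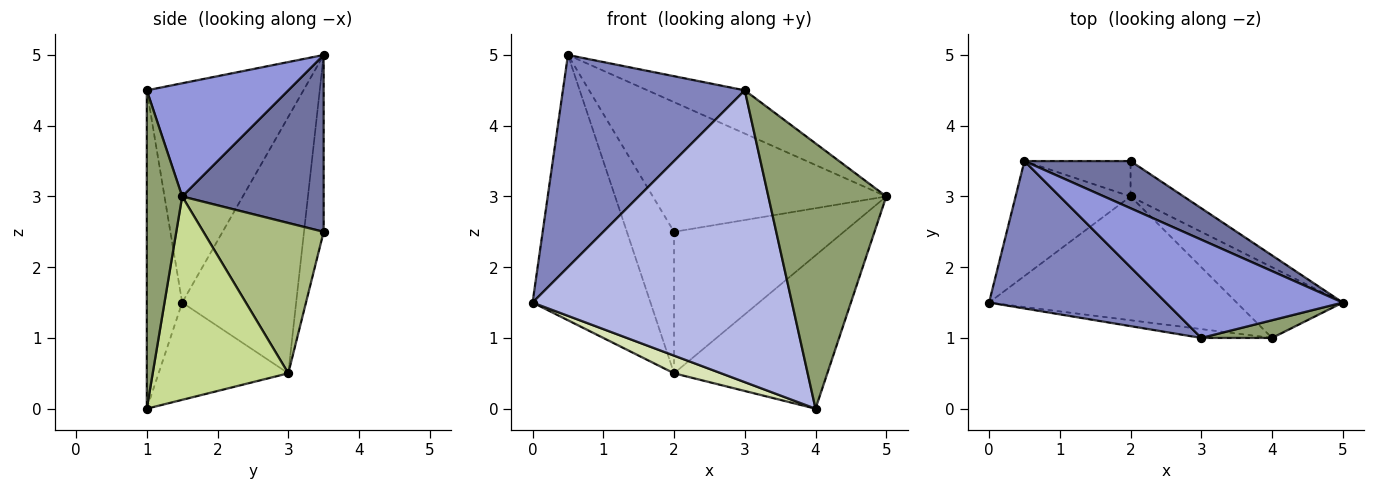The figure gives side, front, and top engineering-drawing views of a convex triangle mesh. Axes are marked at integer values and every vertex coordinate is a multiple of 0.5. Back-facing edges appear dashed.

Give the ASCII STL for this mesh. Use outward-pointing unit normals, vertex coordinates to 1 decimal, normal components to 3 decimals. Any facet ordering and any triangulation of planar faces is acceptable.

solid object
 facet normal 0.495 0.817 0.297
  outer loop
   vertex 0.5 3.5 5.0
   vertex 5.0 1.5 3.0
   vertex 2.0 3.5 2.5
  endloop
 endfacet
 facet normal -0.577 -0.671 0.466
  outer loop
   vertex 3.0 1.0 4.5
   vertex 0.5 3.5 5.0
   vertex 0.0 1.5 1.5
  endloop
 endfacet
 facet normal 0.505 0.348 0.790
  outer loop
   vertex 3.0 1.0 4.5
   vertex 5.0 1.5 3.0
   vertex 0.5 3.5 5.0
  endloop
 endfacet
 facet normal -0.135 -0.990 -0.030
  outer loop
   vertex 3.0 1.0 4.5
   vertex 0.0 1.5 1.5
   vertex 4.0 1.0 0.0
  endloop
 endfacet
 facet normal 0.287 -0.956 0.064
  outer loop
   vertex 3.0 1.0 4.5
   vertex 4.0 1.0 0.0
   vertex 5.0 1.5 3.0
  endloop
 endfacet
 facet normal 0.566 0.800 -0.200
  outer loop
   vertex 2.0 3.0 0.5
   vertex 2.0 3.5 2.5
   vertex 5.0 1.5 3.0
  endloop
 endfacet
 facet normal 0.626 0.708 -0.327
  outer loop
   vertex 2.0 3.0 0.5
   vertex 5.0 1.5 3.0
   vertex 4.0 1.0 0.0
  endloop
 endfacet
 facet normal -0.362 -0.132 -0.923
  outer loop
   vertex 2.0 3.0 0.5
   vertex 4.0 1.0 0.0
   vertex 0.0 1.5 1.5
  endloop
 endfacet
 facet normal -0.664 0.686 -0.297
  outer loop
   vertex 2.0 3.0 0.5
   vertex 0.0 1.5 1.5
   vertex 0.5 3.5 5.0
  endloop
 endfacet
 facet normal -0.375 0.899 -0.225
  outer loop
   vertex 2.0 3.0 0.5
   vertex 0.5 3.5 5.0
   vertex 2.0 3.5 2.5
  endloop
 endfacet
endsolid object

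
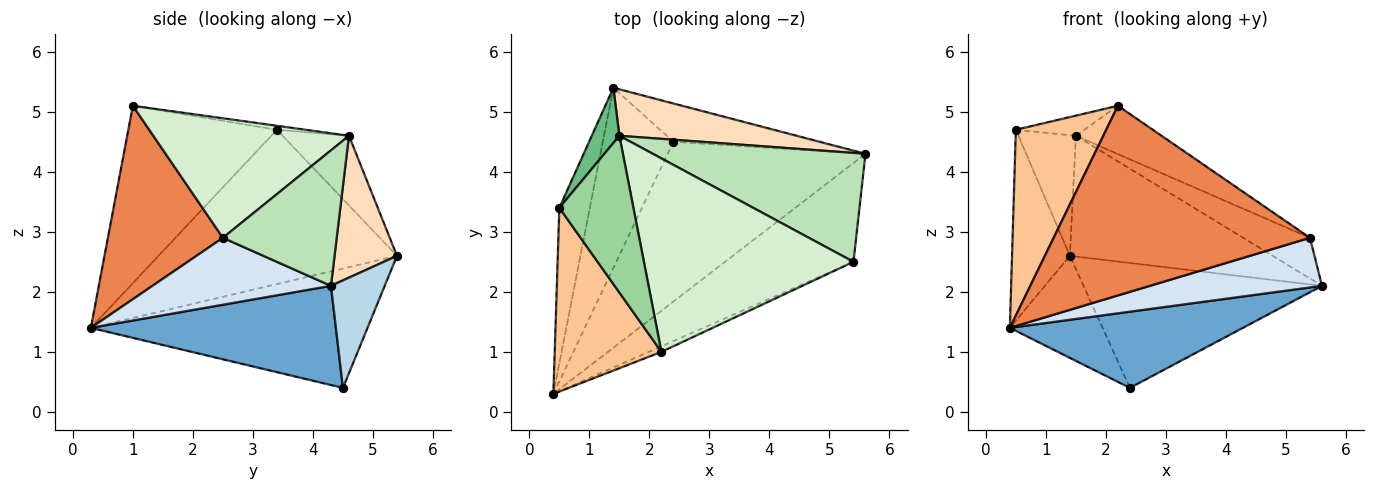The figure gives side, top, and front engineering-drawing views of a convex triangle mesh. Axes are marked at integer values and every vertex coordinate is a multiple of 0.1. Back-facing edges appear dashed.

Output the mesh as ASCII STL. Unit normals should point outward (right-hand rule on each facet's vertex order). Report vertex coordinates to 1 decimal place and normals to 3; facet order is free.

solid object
 facet normal 0.412 -0.392 -0.822
  outer loop
   vertex 2.4 4.5 0.4
   vertex 5.6 4.3 2.1
   vertex 0.4 0.3 1.4
  endloop
 endfacet
 facet normal -0.827 0.277 -0.489
  outer loop
   vertex 2.4 4.5 0.4
   vertex 0.4 0.3 1.4
   vertex 1.4 5.4 2.6
  endloop
 endfacet
 facet normal 0.211 0.935 -0.287
  outer loop
   vertex 2.4 4.5 0.4
   vertex 1.4 5.4 2.6
   vertex 5.6 4.3 2.1
  endloop
 endfacet
 facet normal 0.422 -0.407 -0.810
  outer loop
   vertex 5.4 2.5 2.9
   vertex 0.4 0.3 1.4
   vertex 5.6 4.3 2.1
  endloop
 endfacet
 facet normal 0.409 -0.912 -0.027
  outer loop
   vertex 5.4 2.5 2.9
   vertex 2.2 1.0 5.1
   vertex 0.4 0.3 1.4
  endloop
 endfacet
 facet normal -0.954 0.231 -0.189
  outer loop
   vertex 0.5 3.4 4.7
   vertex 1.4 5.4 2.6
   vertex 0.4 0.3 1.4
  endloop
 endfacet
 facet normal -0.760 -0.462 0.457
  outer loop
   vertex 0.5 3.4 4.7
   vertex 0.4 0.3 1.4
   vertex 2.2 1.0 5.1
  endloop
 endfacet
 facet normal 0.276 0.897 0.345
  outer loop
   vertex 1.5 4.6 4.6
   vertex 5.6 4.3 2.1
   vertex 1.4 5.4 2.6
  endloop
 endfacet
 facet normal -0.724 0.627 0.287
  outer loop
   vertex 1.5 4.6 4.6
   vertex 1.4 5.4 2.6
   vertex 0.5 3.4 4.7
  endloop
 endfacet
 facet normal -0.054 0.127 0.990
  outer loop
   vertex 1.5 4.6 4.6
   vertex 0.5 3.4 4.7
   vertex 2.2 1.0 5.1
  endloop
 endfacet
 facet normal 0.512 0.301 0.804
  outer loop
   vertex 1.5 4.6 4.6
   vertex 5.4 2.5 2.9
   vertex 5.6 4.3 2.1
  endloop
 endfacet
 facet normal 0.484 0.212 0.849
  outer loop
   vertex 1.5 4.6 4.6
   vertex 2.2 1.0 5.1
   vertex 5.4 2.5 2.9
  endloop
 endfacet
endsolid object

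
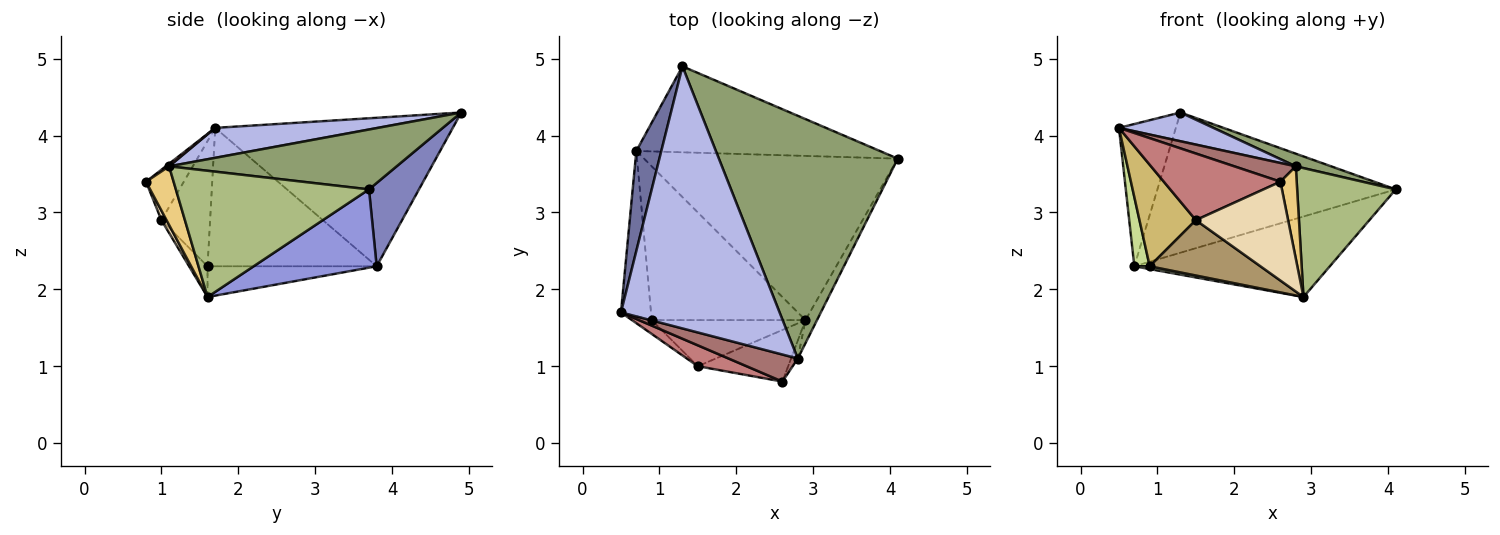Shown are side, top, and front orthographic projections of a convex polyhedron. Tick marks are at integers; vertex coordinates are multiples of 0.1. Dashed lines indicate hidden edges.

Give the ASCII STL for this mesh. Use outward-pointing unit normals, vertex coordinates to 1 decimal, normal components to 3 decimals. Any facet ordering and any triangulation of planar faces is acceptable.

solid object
 facet normal -0.960 0.230 0.162
  outer loop
   vertex 0.7 3.8 2.3
   vertex 0.5 1.7 4.1
   vertex 1.3 4.9 4.3
  endloop
 endfacet
 facet normal 0.176 0.839 -0.514
  outer loop
   vertex 0.7 3.8 2.3
   vertex 1.3 4.9 4.3
   vertex 4.1 3.7 3.3
  endloop
 endfacet
 facet normal 0.267 0.424 -0.865
  outer loop
   vertex 0.7 3.8 2.3
   vertex 4.1 3.7 3.3
   vertex 2.9 1.6 1.9
  endloop
 endfacet
 facet normal 0.184 -0.107 0.977
  outer loop
   vertex 2.8 1.1 3.6
   vertex 1.3 4.9 4.3
   vertex 0.5 1.7 4.1
  endloop
 endfacet
 facet normal 0.317 -0.049 0.947
  outer loop
   vertex 2.8 1.1 3.6
   vertex 4.1 3.7 3.3
   vertex 1.3 4.9 4.3
  endloop
 endfacet
 facet normal 0.888 -0.453 -0.081
  outer loop
   vertex 2.8 1.1 3.6
   vertex 2.9 1.6 1.9
   vertex 4.1 3.7 3.3
  endloop
 endfacet
 facet normal -0.973 -0.088 -0.211
  outer loop
   vertex 0.9 1.6 2.3
   vertex 0.5 1.7 4.1
   vertex 0.7 3.8 2.3
  endloop
 endfacet
 facet normal -0.196 -0.018 -0.980
  outer loop
   vertex 0.9 1.6 2.3
   vertex 0.7 3.8 2.3
   vertex 2.9 1.6 1.9
  endloop
 endfacet
 facet normal -0.127 -0.762 -0.635
  outer loop
   vertex 1.5 1.0 2.9
   vertex 0.9 1.6 2.3
   vertex 2.9 1.6 1.9
  endloop
 endfacet
 facet normal -0.650 -0.753 -0.103
  outer loop
   vertex 1.5 1.0 2.9
   vertex 0.5 1.7 4.1
   vertex 0.9 1.6 2.3
  endloop
 endfacet
 facet normal 0.857 -0.506 -0.098
  outer loop
   vertex 2.6 0.8 3.4
   vertex 2.9 1.6 1.9
   vertex 2.8 1.1 3.6
  endloop
 endfacet
 facet normal 0.049 -0.885 -0.462
  outer loop
   vertex 2.6 0.8 3.4
   vertex 1.5 1.0 2.9
   vertex 2.9 1.6 1.9
  endloop
 endfacet
 facet normal 0.030 -0.568 0.822
  outer loop
   vertex 2.6 0.8 3.4
   vertex 2.8 1.1 3.6
   vertex 0.5 1.7 4.1
  endloop
 endfacet
 facet normal -0.296 -0.912 0.286
  outer loop
   vertex 2.6 0.8 3.4
   vertex 0.5 1.7 4.1
   vertex 1.5 1.0 2.9
  endloop
 endfacet
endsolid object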